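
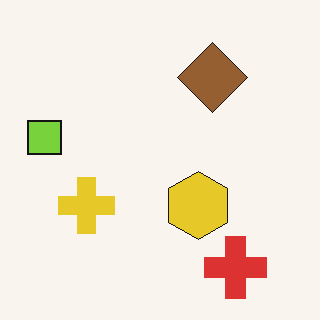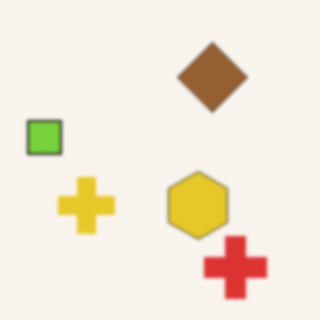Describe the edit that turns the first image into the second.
The transformation is: slightly softened.

Shape edges and outlines are uniformly softened across the whole image.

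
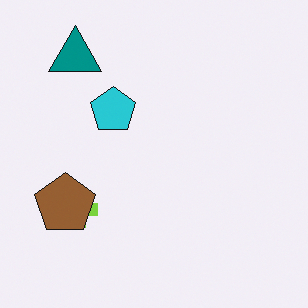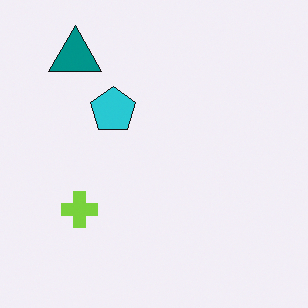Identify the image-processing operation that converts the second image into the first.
This is the original image overlaid with an additional brown pentagon.

A brown pentagon appears in the first image that is absent from the second.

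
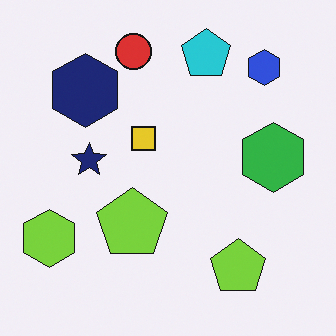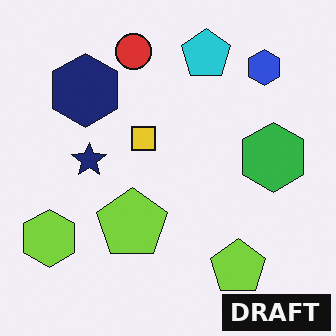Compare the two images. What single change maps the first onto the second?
Watermarked with the text "DRAFT" in the lower-right corner.

A dark label reading "DRAFT" appears in the lower-right corner.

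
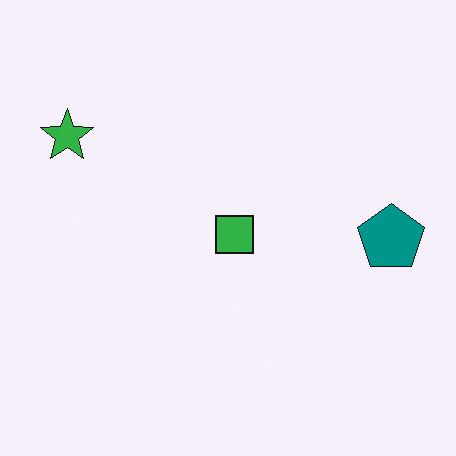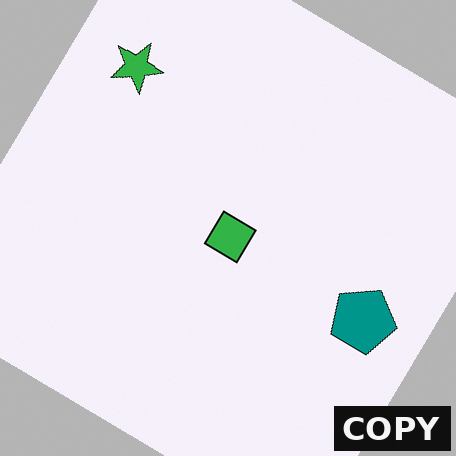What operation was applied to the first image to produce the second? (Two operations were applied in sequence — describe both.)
This is the original image rotated clockwise by a large amount — several tens of degrees, then watermarked with the text "COPY" in the lower-right corner.

Every shape is tilted by the same angle and the image corners show triangular fill wedges — a whole-image rotation by a non-right angle. A dark label reading "COPY" appears in the lower-right corner.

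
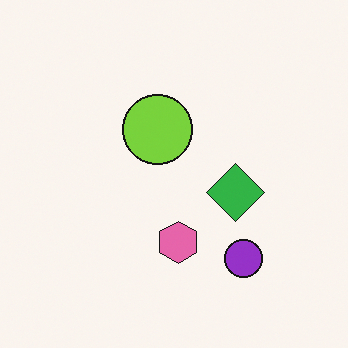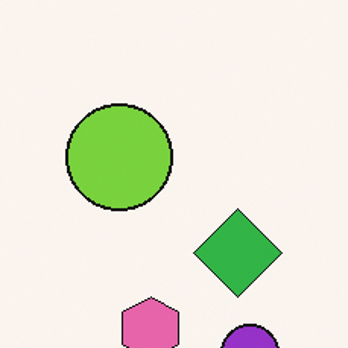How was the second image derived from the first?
Cropped to a modestly smaller region and rescaled.

The visible shapes are larger and the field of view is narrower; shapes near the original edges may be partly or wholly outside the frame — a crop-and-rescale.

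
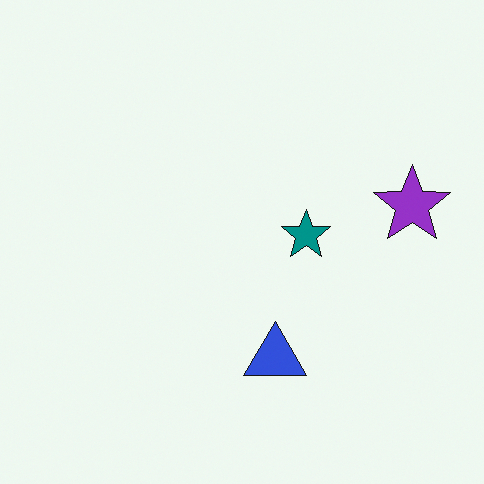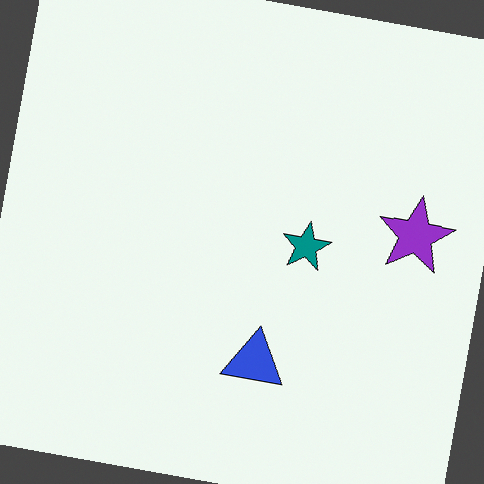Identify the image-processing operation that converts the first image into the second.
The image was rotated clockwise by a few degrees.

Every shape is tilted by the same angle and the image corners show triangular fill wedges — a whole-image rotation by a non-right angle.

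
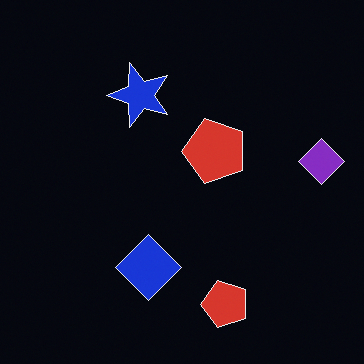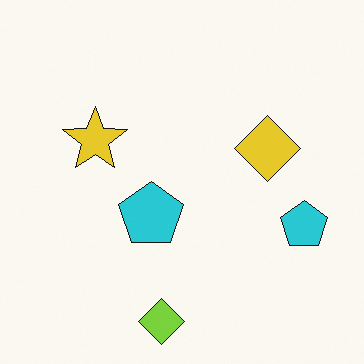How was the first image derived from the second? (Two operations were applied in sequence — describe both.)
The image was transposed (reflected across the top-left ↔ bottom-right diagonal), then color-inverted (negative).

Shapes have swapped their row and column positions — what was in the top-right is now in the bottom-left — a diagonal reflection. The light background has become dark and every shape's color is its complement — a photographic negative.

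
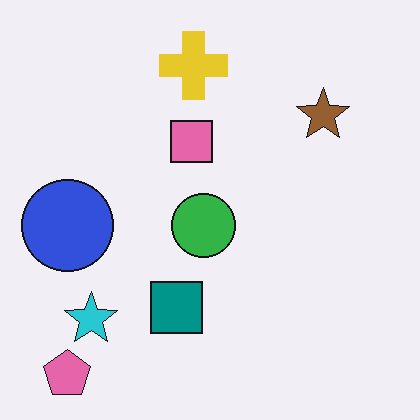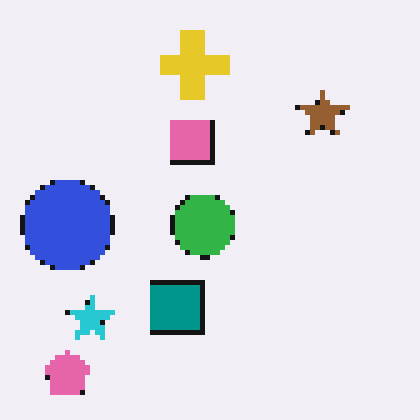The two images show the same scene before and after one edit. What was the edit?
The second image is the first lightly pixelated (a mild mosaic effect).

Shapes are reduced to large square blocks; fine edges and outlines are lost — a downscale-then-upscale (mosaic) effect.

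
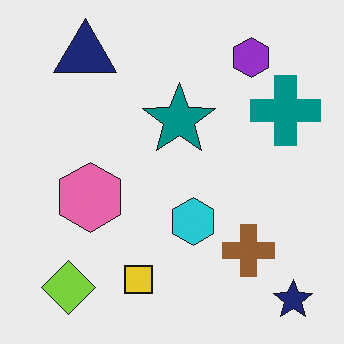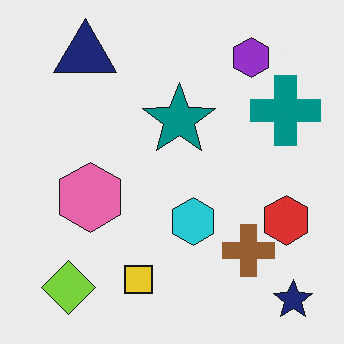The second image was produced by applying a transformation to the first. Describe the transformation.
It was overlaid with an additional red hexagon.

A red hexagon appears in the second image that is absent from the first.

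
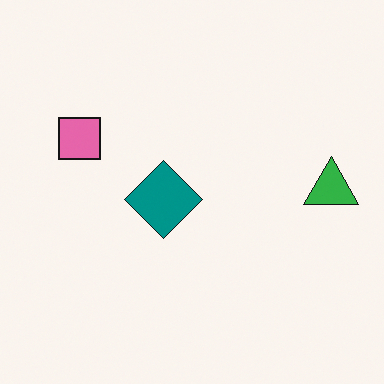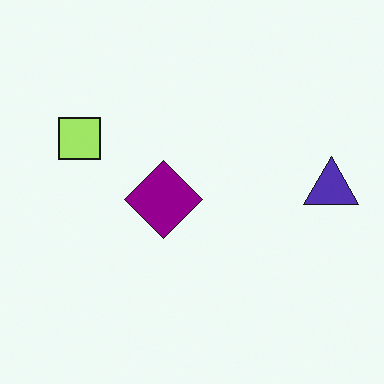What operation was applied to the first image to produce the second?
It was hue-shifted by a moderate amount.

Every shape's color has rotated by the same amount around the hue wheel — a uniform hue shift.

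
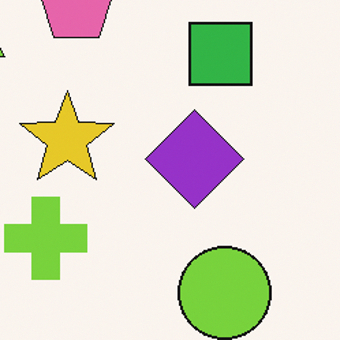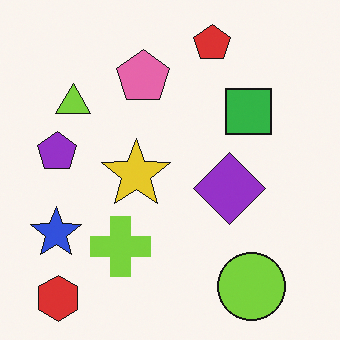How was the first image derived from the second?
This is the original image cropped slightly and scaled back up.

The visible shapes are larger and the field of view is narrower; shapes near the original edges may be partly or wholly outside the frame — a crop-and-rescale.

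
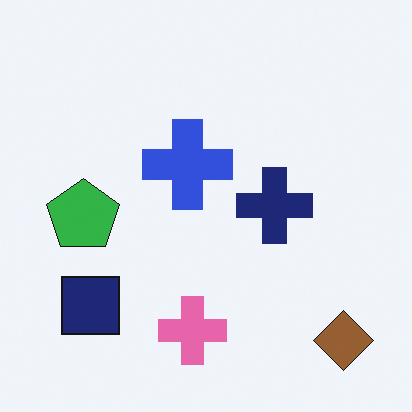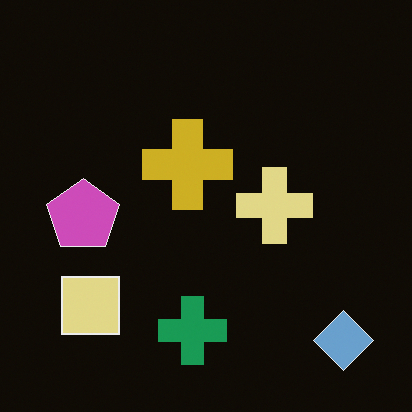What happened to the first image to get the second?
The transformation is: color-inverted (negative).

The light background has become dark and every shape's color is its complement — a photographic negative.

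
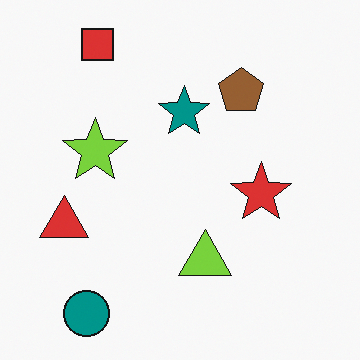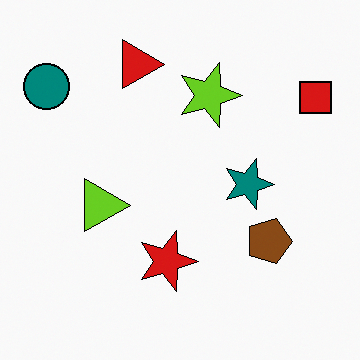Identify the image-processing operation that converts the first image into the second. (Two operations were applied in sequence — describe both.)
The second image is the first rotated 90° clockwise, then given slightly increased contrast.

The teal circle sits in the bottom-left of the first image and the top-left of the second — consistent with a whole-image 90° clockwise rotation. Tones are pushed away from mid-grey across the whole image — a global contrast change.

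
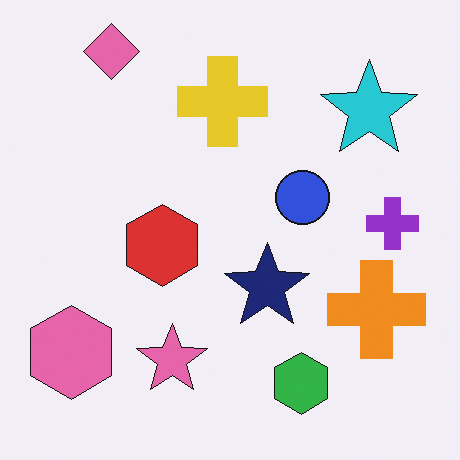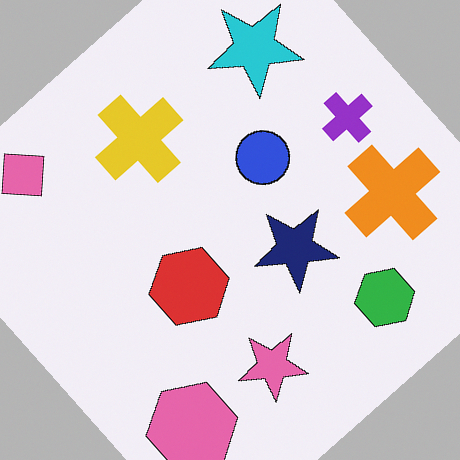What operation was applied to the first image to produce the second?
Rotated counter-clockwise by a large amount — several tens of degrees.

Every shape is tilted by the same angle and the image corners show triangular fill wedges — a whole-image rotation by a non-right angle.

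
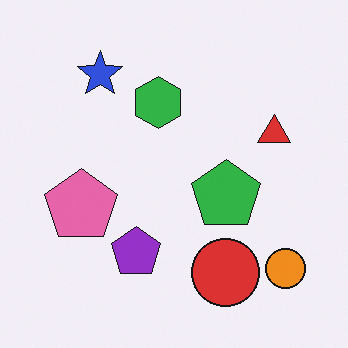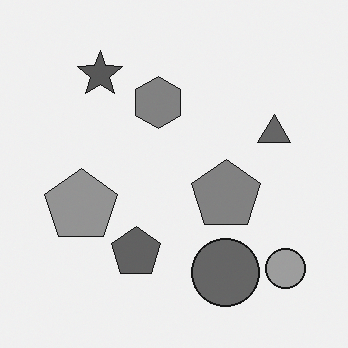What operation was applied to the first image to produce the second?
The second image is the first converted to grayscale.

All color is removed — every shape is now a shade of grey.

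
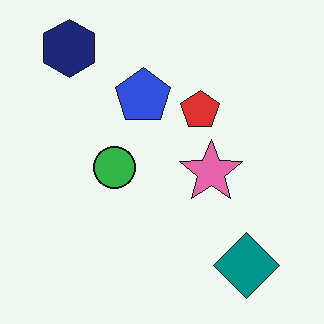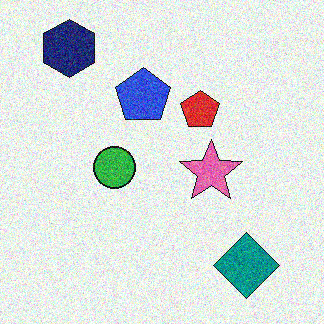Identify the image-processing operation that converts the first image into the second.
This is the original image degraded with moderate additive noise.

Random speckle covers the whole image, including the flat background.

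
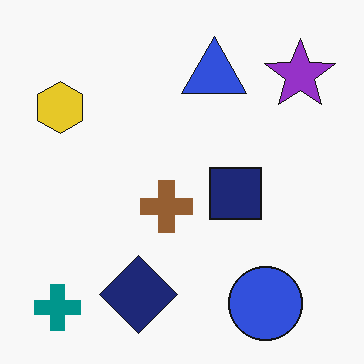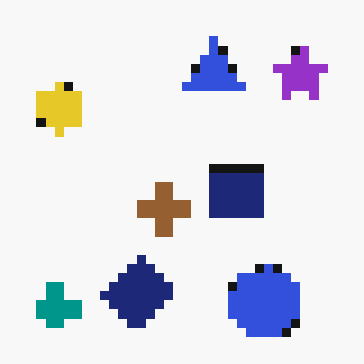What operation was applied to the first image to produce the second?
Heavily pixelated into large blocks.

Shapes are reduced to large square blocks; fine edges and outlines are lost — a downscale-then-upscale (mosaic) effect.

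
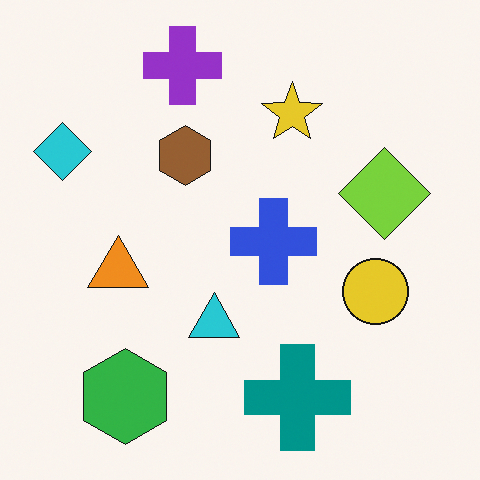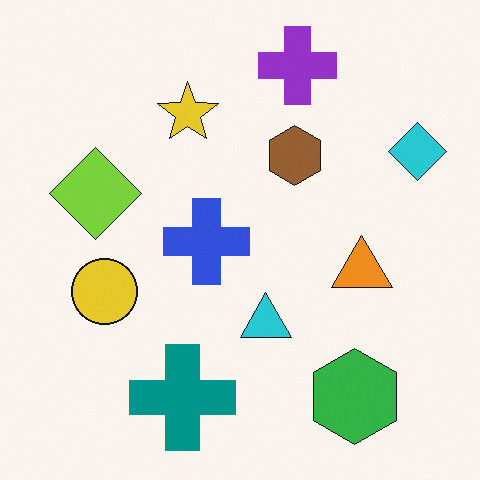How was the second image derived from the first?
The second image is the first flipped horizontally (left ↔ right).

The cyan diamond is in the top-left of the first image and the top-right of the second — shapes on opposite sides of the vertical midline have swapped in a mirror flip.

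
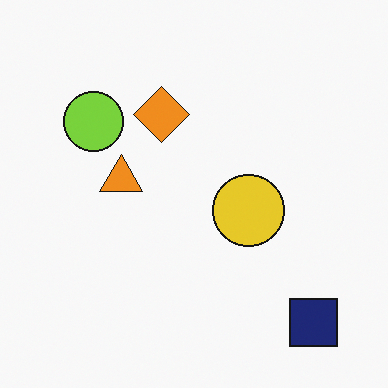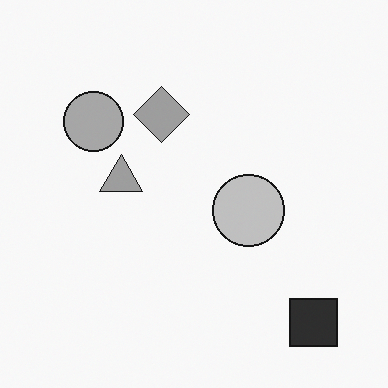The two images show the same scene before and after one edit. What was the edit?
The second image is the first converted to grayscale.

All color is removed — every shape is now a shade of grey.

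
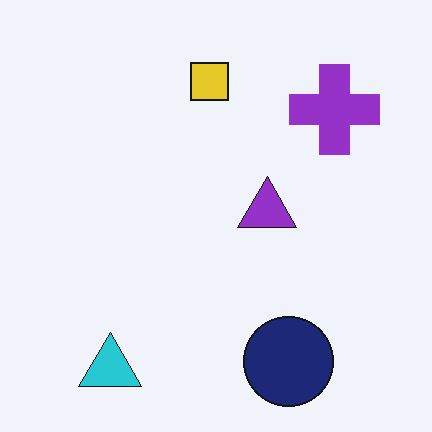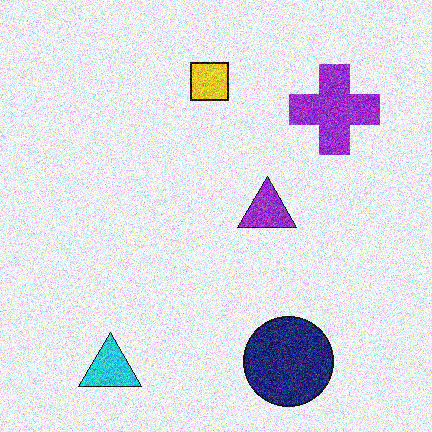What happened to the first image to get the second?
The transformation is: degraded with strong gaussian noise.

Random speckle covers the whole image, including the flat background.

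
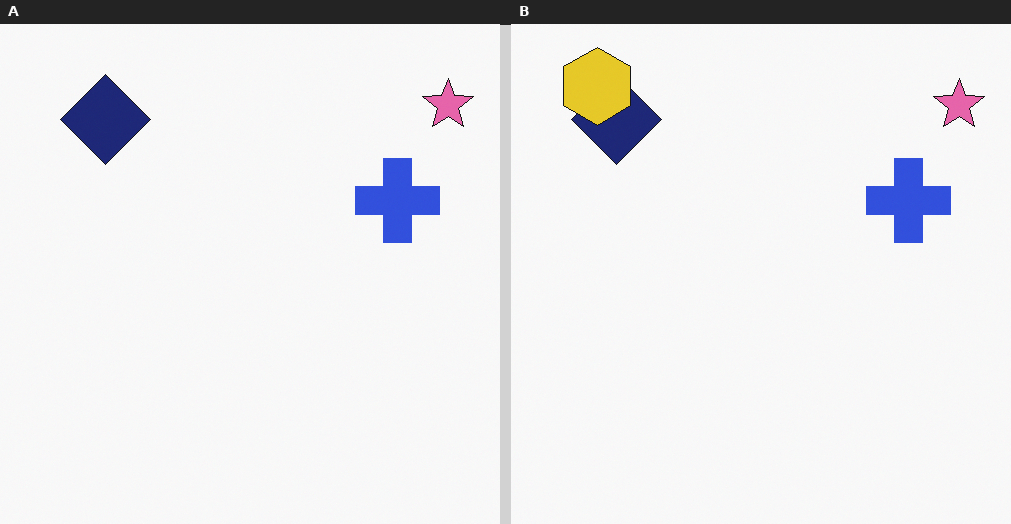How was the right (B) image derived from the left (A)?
This is the original image overlaid with an additional yellow hexagon.

A yellow hexagon appears in the right (B) image that is absent from the left (A).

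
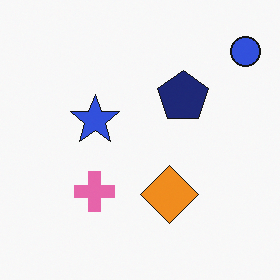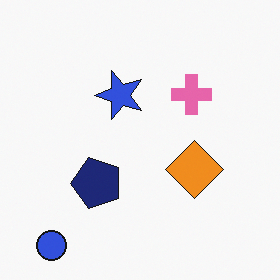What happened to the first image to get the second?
Transposed (reflected across the top-left ↔ bottom-right diagonal).

Shapes have swapped their row and column positions — what was in the top-right is now in the bottom-left — a diagonal reflection.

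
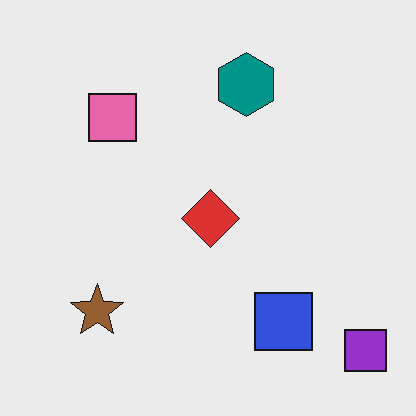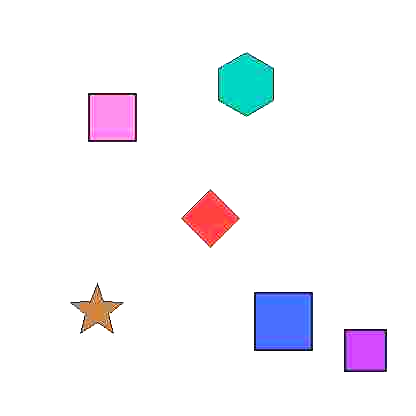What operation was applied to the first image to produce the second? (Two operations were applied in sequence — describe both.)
It was degraded with heavy JPEG compression, then noticeably brightened.

Blocky 8×8 compression artifacts appear around shape edges and the flat background shows ringing — characteristic JPEG degradation. Every pixel — background and shapes alike — is uniformly brightened.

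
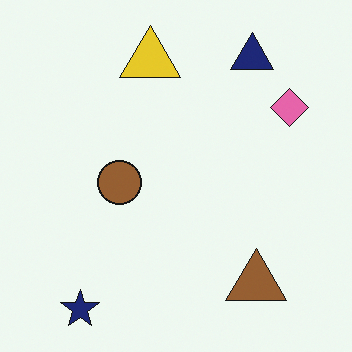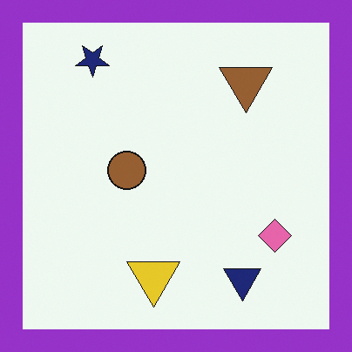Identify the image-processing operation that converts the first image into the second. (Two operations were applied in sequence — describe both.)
The transformation is: flipped vertically (top ↔ bottom), then framed with a purple border.

The navy star is in the bottom-left of the first image and the top-left of the second — shapes on opposite sides of the horizontal midline have swapped in a mirror flip. A solid purple frame runs around the edge of the second image, with the content slightly shrunk inside it.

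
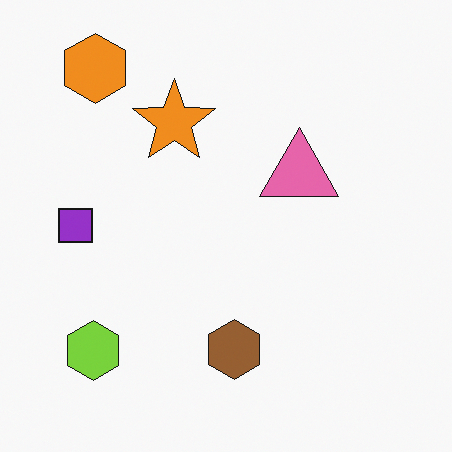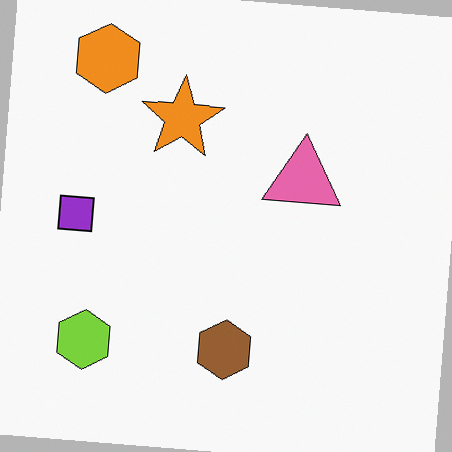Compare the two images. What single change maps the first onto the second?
Rotated clockwise by a slight angle.

Every shape is tilted by the same angle and the image corners show triangular fill wedges — a whole-image rotation by a non-right angle.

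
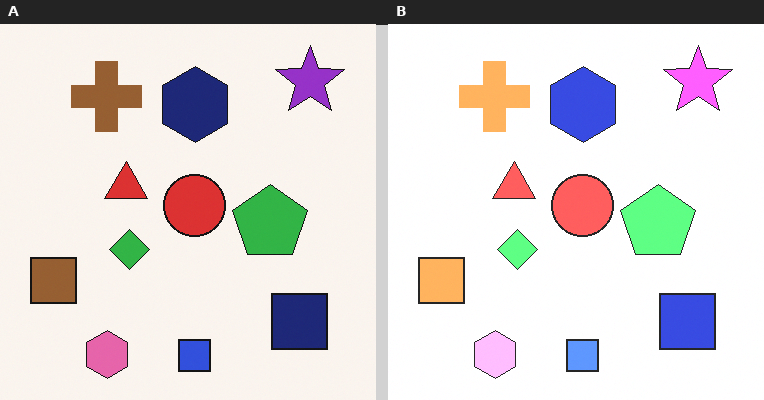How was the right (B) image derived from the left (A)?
Noticeably brightened.

Every pixel — background and shapes alike — is uniformly brightened.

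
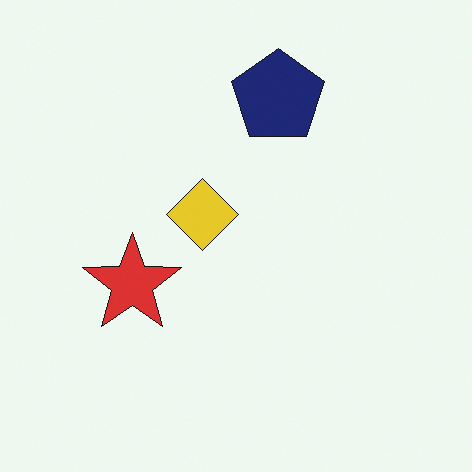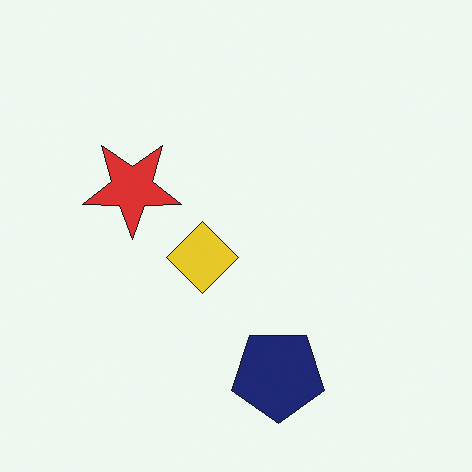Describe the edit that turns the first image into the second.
The transformation is: flipped vertically (top ↔ bottom).

The navy pentagon is in the top of the first image and the bottom of the second — shapes on opposite sides of the horizontal midline have swapped in a mirror flip.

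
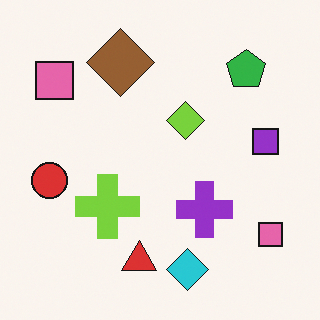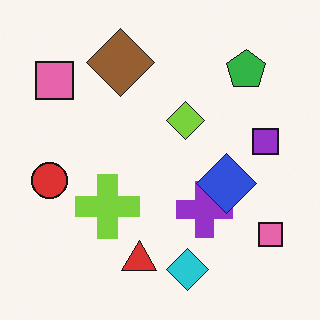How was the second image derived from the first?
Overlaid with an additional blue diamond.

A blue diamond appears in the second image that is absent from the first.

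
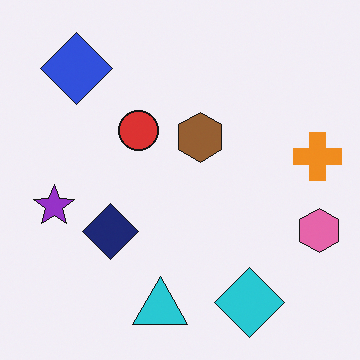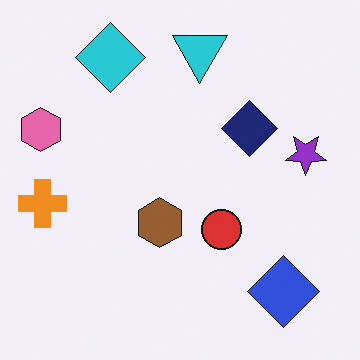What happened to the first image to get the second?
It was rotated 180°.

The blue diamond sits in the top-left of the first image and the bottom-right of the second — consistent with a whole-image 180° rotation.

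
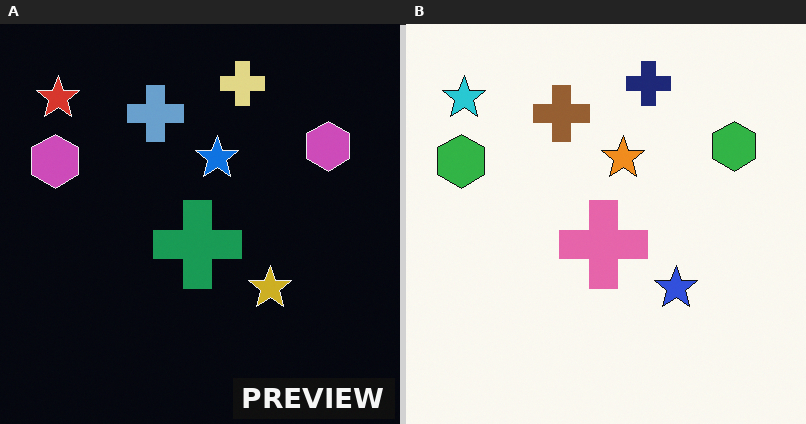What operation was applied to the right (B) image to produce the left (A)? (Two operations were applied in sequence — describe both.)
The left (A) image is the right (B) color-inverted (negative), then watermarked with the text "PREVIEW" in the lower-right corner.

The light background has become dark and every shape's color is its complement — a photographic negative. A dark label reading "PREVIEW" appears in the lower-right corner.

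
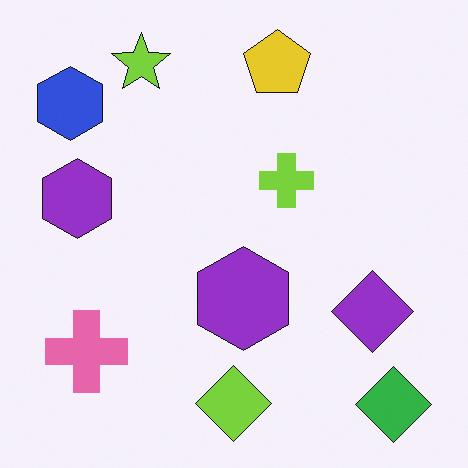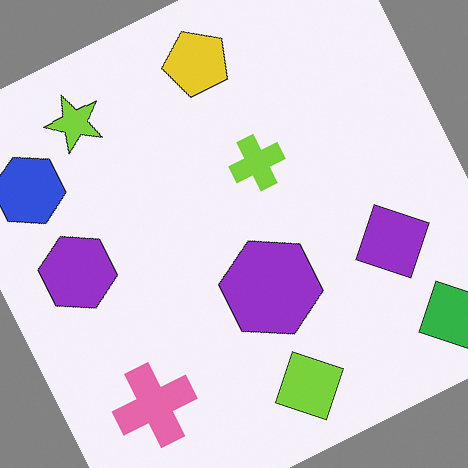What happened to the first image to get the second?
This is the original image rotated counter-clockwise by a clearly visible amount.

Every shape is tilted by the same angle and the image corners show triangular fill wedges — a whole-image rotation by a non-right angle.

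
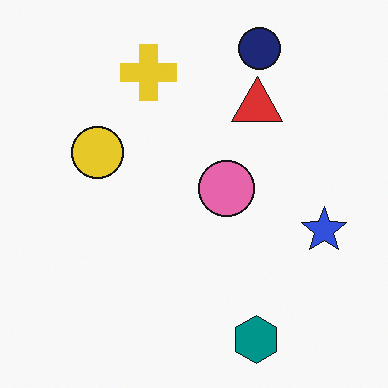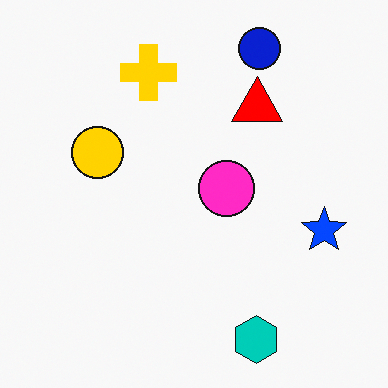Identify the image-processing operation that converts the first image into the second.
Made much more vivid (saturation change).

All colors are more vivid — a global saturation change.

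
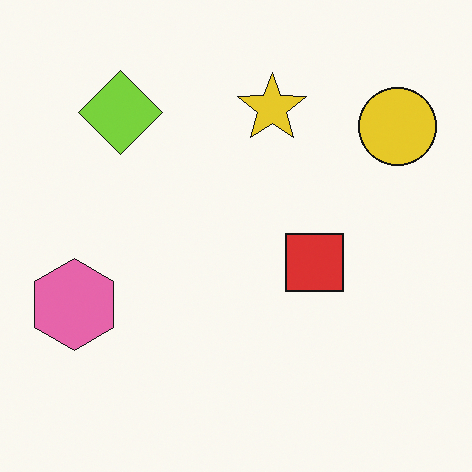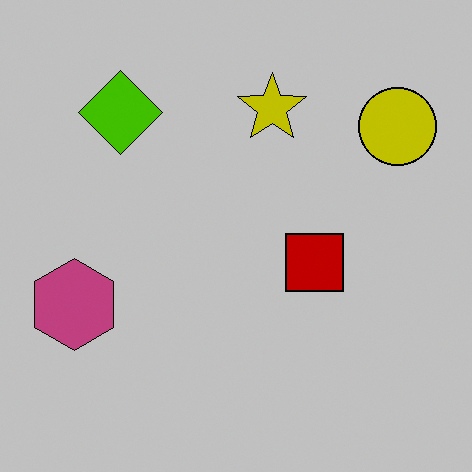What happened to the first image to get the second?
It was aggressively posterized.

Each flat color has snapped to a coarser quantized level — most visibly, the near-white background has dropped to a flat grey.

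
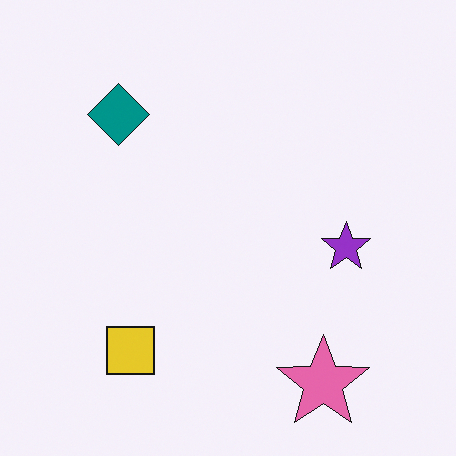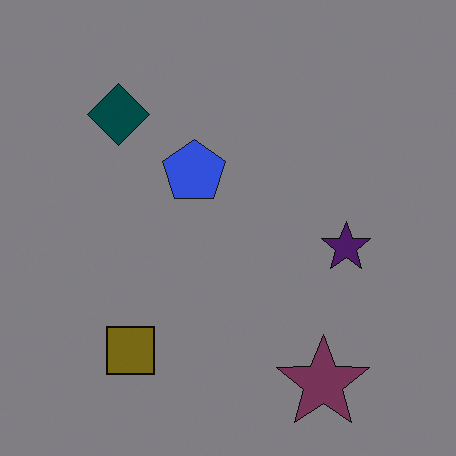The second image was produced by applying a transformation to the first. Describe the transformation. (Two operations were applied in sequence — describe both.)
It was substantially darkened, then overlaid with an additional blue pentagon.

Every pixel — background and shapes alike — is uniformly darkened. A blue pentagon appears in the second image that is absent from the first.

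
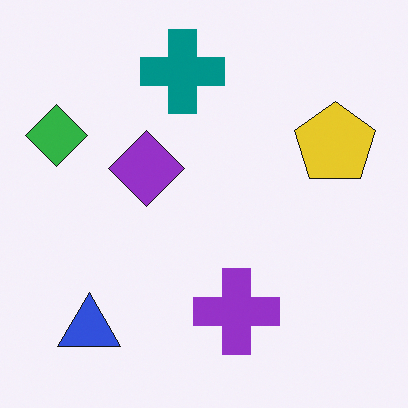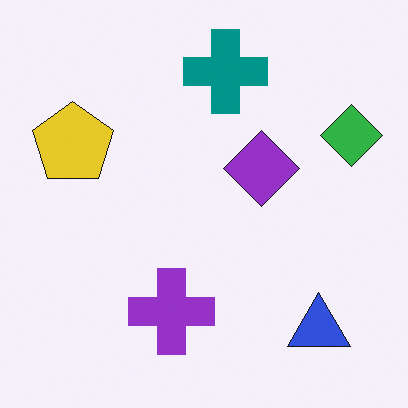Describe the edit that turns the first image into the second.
It was flipped horizontally (left ↔ right).

The green diamond is in the top-left of the first image and the top-right of the second — shapes on opposite sides of the vertical midline have swapped in a mirror flip.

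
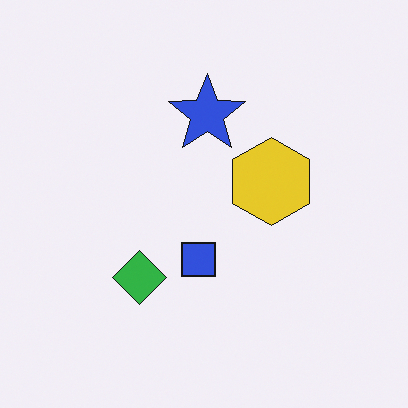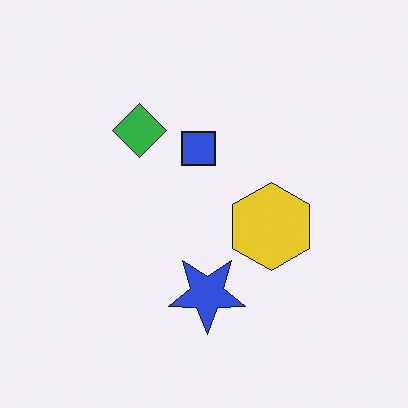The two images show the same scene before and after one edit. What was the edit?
This is the original image flipped vertically (top ↔ bottom).

The blue star is in the top of the first image and the bottom of the second — shapes on opposite sides of the horizontal midline have swapped in a mirror flip.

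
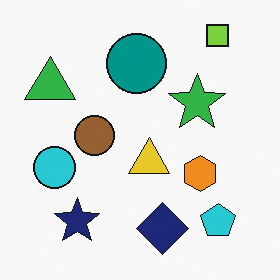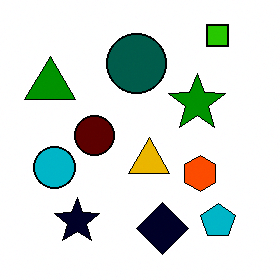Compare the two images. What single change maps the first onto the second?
The second image is the first boosted in contrast.

Tones are pushed away from mid-grey across the whole image — a global contrast change.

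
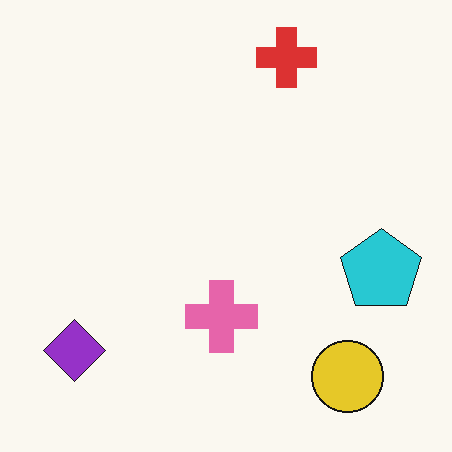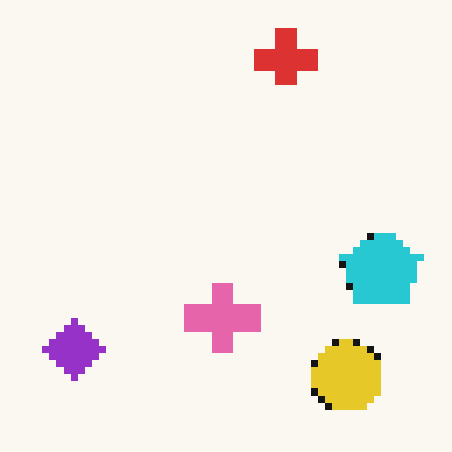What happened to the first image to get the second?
It was pixelated into visible square blocks.

Shapes are reduced to large square blocks; fine edges and outlines are lost — a downscale-then-upscale (mosaic) effect.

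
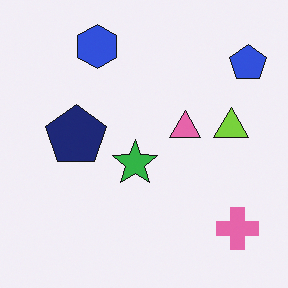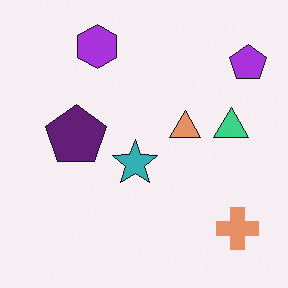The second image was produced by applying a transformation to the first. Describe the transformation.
It was hue-shifted slightly.

Every shape's color has rotated by the same amount around the hue wheel — a uniform hue shift.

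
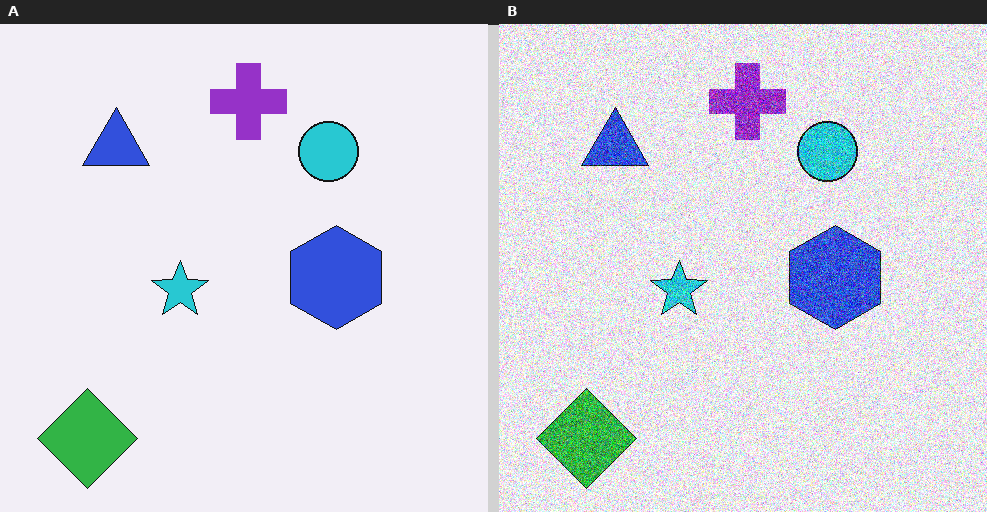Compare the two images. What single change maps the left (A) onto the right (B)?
The transformation is: degraded with strong gaussian noise.

Random speckle covers the whole image, including the flat background.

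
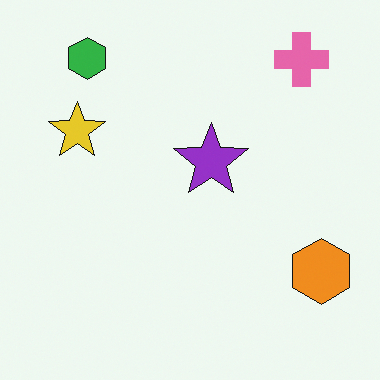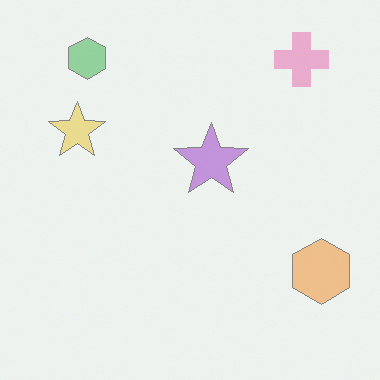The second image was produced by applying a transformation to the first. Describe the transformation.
The transformation is: washed out (contrast reduced).

Tones are pushed toward mid-grey across the whole image — a global contrast change.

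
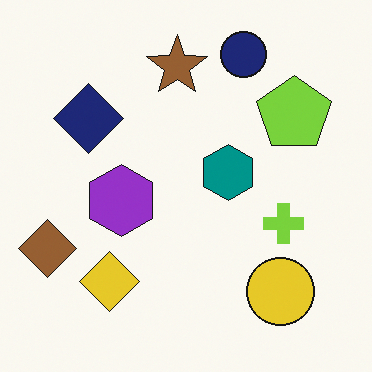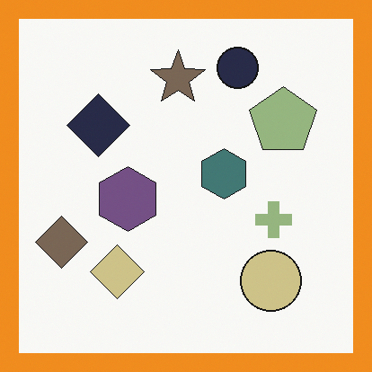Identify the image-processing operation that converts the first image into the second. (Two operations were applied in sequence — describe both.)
The image was made much more muted (saturation change), then framed with a orange border.

All colors are more muted and greyish — a global saturation change. A solid orange frame runs around the edge of the second image, with the content slightly shrunk inside it.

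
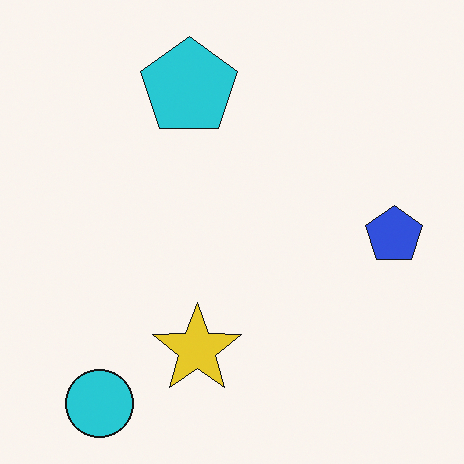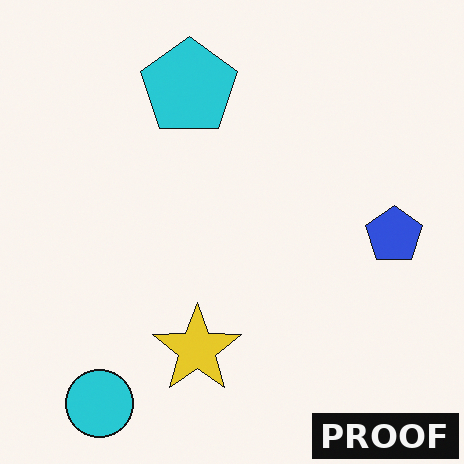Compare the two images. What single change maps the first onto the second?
The second image is the first watermarked with the text "PROOF" in the lower-right corner.

A dark label reading "PROOF" appears in the lower-right corner.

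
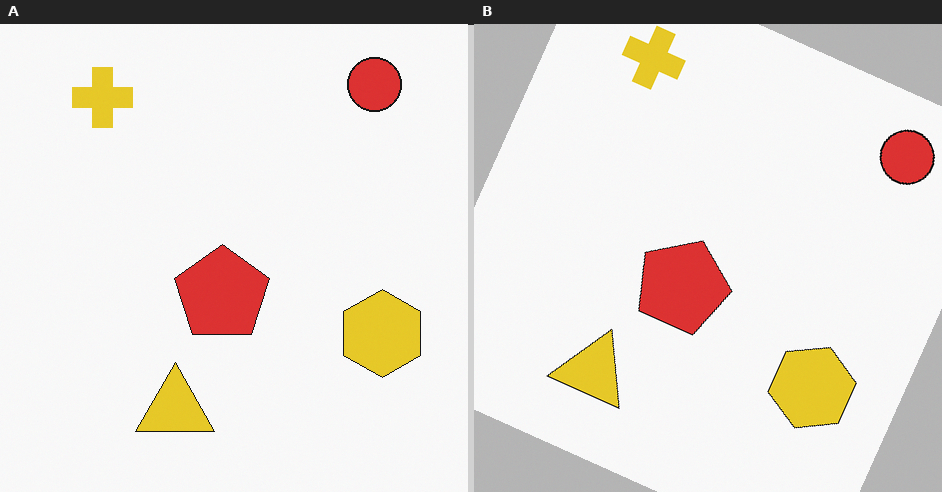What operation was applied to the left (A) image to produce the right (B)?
It was rotated clockwise by a clearly visible amount.

Every shape is tilted by the same angle and the image corners show triangular fill wedges — a whole-image rotation by a non-right angle.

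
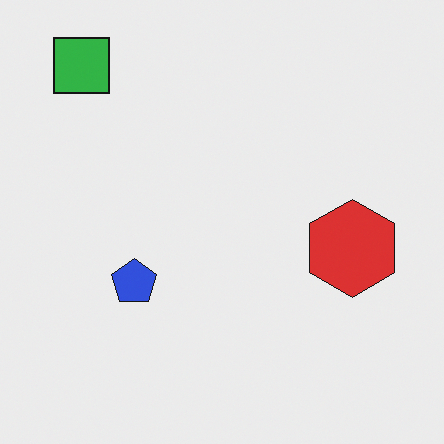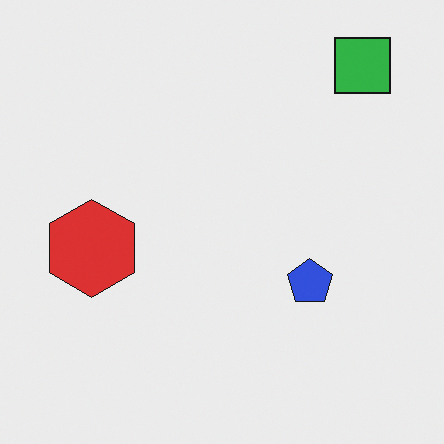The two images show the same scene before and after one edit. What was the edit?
The image was flipped horizontally (left ↔ right).

The green square is in the top-left of the first image and the top-right of the second — shapes on opposite sides of the vertical midline have swapped in a mirror flip.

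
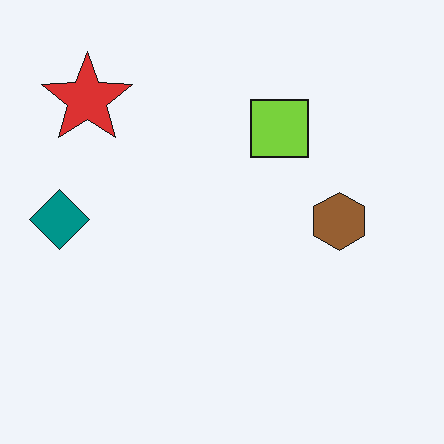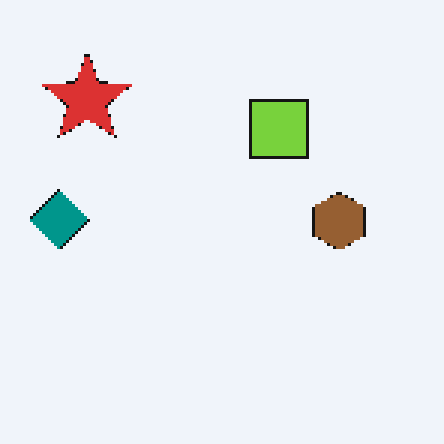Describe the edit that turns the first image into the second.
The second image is the first lightly pixelated (a mild mosaic effect).

Shapes are reduced to large square blocks; fine edges and outlines are lost — a downscale-then-upscale (mosaic) effect.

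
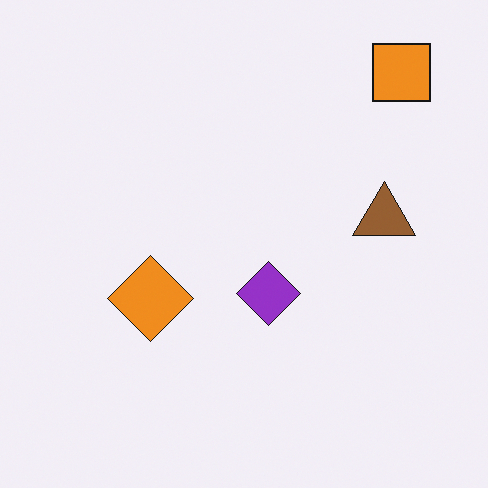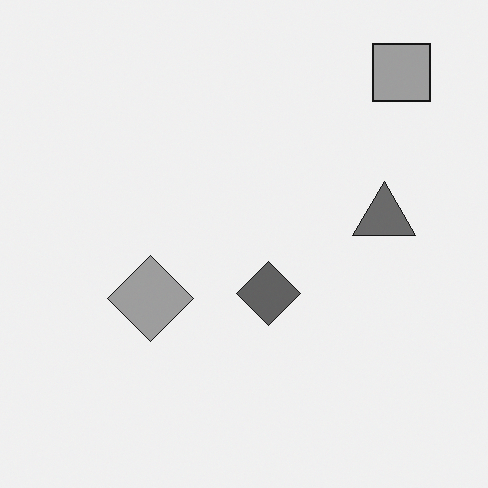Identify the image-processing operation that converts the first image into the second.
The transformation is: converted to grayscale.

All color is removed — every shape is now a shade of grey.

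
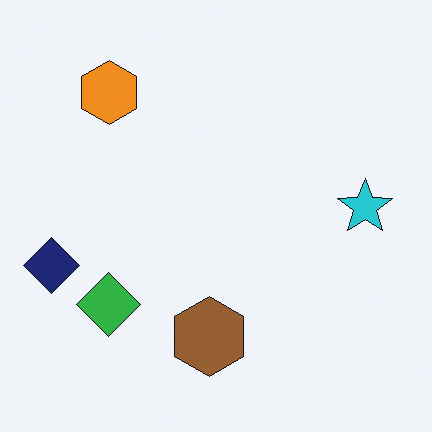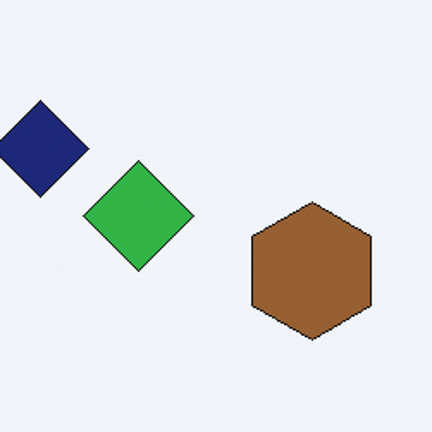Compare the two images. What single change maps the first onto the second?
This is the original image cropped to a noticeably smaller region and rescaled.

The visible shapes are larger and the field of view is narrower; shapes near the original edges may be partly or wholly outside the frame — a crop-and-rescale.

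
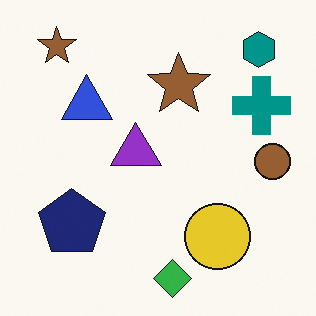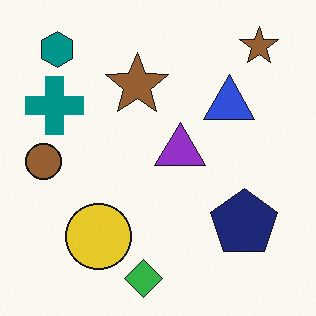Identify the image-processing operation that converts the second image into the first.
Flipped horizontally (left ↔ right).

The brown circle is in the left of the second image and the right of the first — shapes on opposite sides of the vertical midline have swapped in a mirror flip.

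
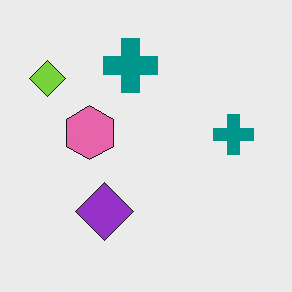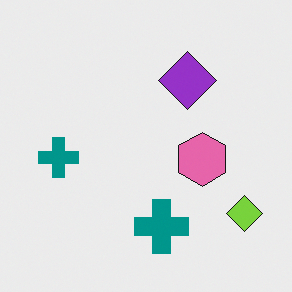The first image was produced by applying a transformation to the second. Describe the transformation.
It was rotated 180°.

The lime diamond sits in the bottom-right of the second image and the top-left of the first — consistent with a whole-image 180° rotation.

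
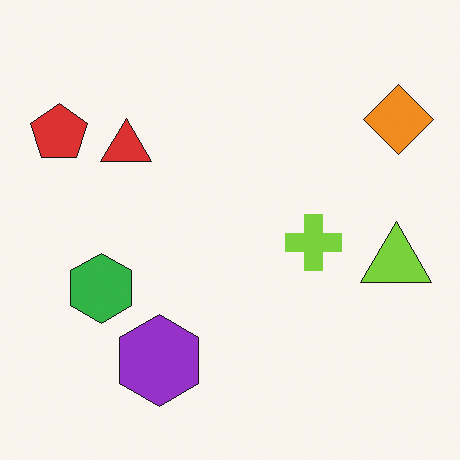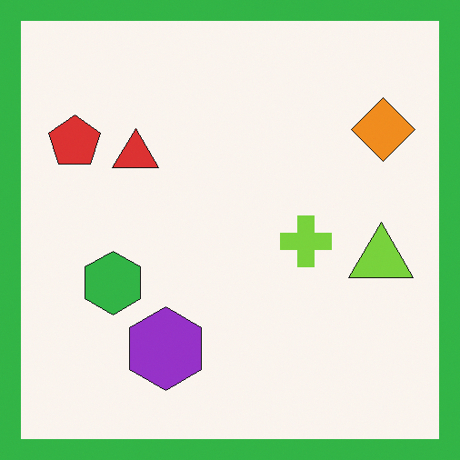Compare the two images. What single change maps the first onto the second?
The image was framed with a green border.

A solid green frame runs around the edge of the second image, with the content slightly shrunk inside it.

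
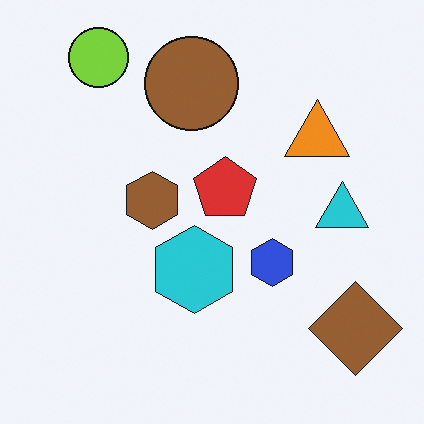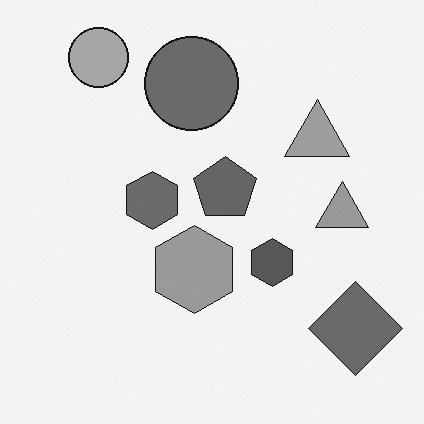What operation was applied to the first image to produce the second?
The second image is the first converted to grayscale.

All color is removed — every shape is now a shade of grey.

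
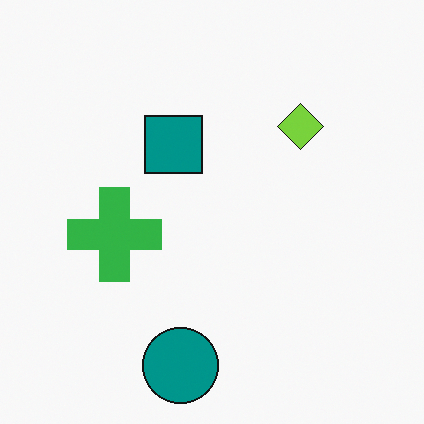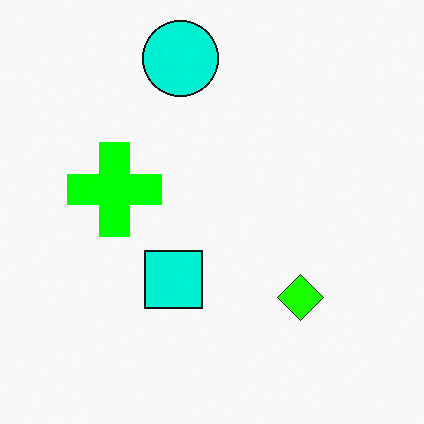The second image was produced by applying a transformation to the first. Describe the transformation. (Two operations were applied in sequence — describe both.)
Flipped vertically (top ↔ bottom), then heavily oversaturated.

The teal circle is in the bottom of the first image and the top of the second — shapes on opposite sides of the horizontal midline have swapped in a mirror flip. All colors are more vivid — a global saturation change.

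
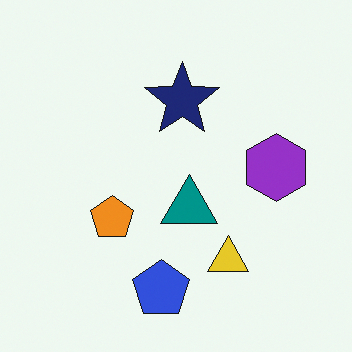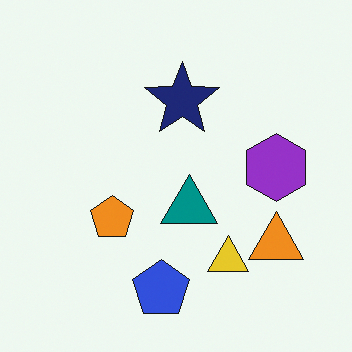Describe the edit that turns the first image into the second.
The second image is the first overlaid with an additional orange triangle.

An orange triangle appears in the second image that is absent from the first.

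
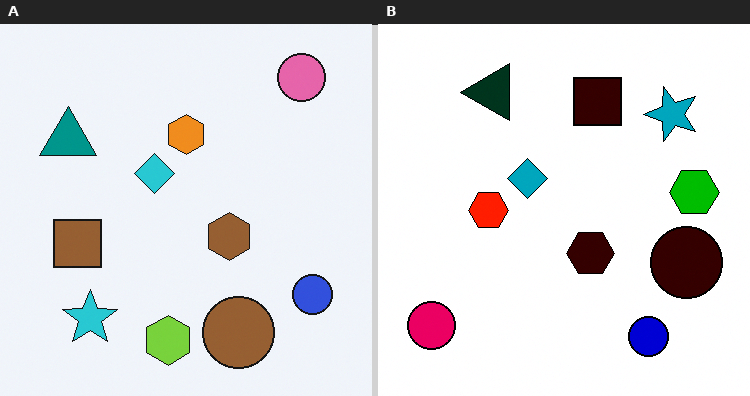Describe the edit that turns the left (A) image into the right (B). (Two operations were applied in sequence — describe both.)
This is the original image transposed (reflected across the top-left ↔ bottom-right diagonal), then given much higher contrast.

Shapes have swapped their row and column positions — what was in the top-right is now in the bottom-left — a diagonal reflection. Tones are pushed away from mid-grey across the whole image — a global contrast change.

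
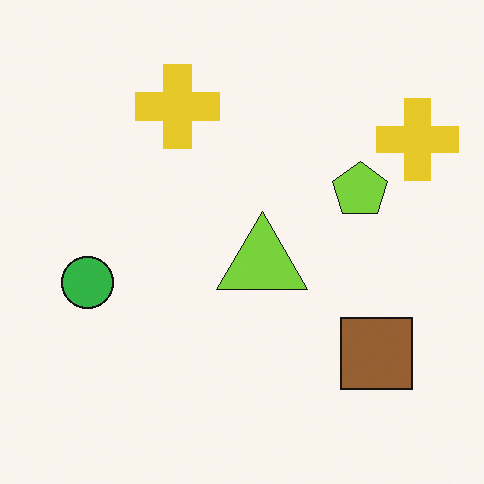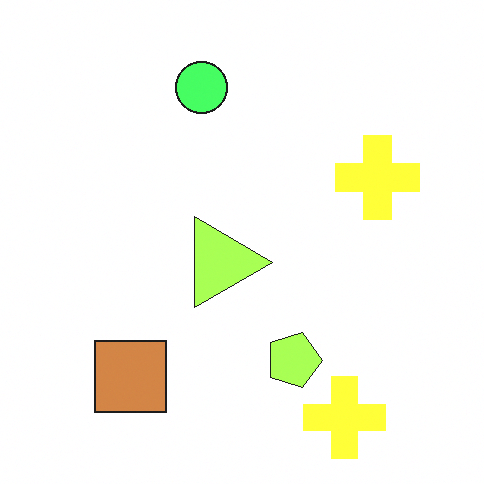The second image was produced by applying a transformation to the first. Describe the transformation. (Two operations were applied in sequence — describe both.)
It was rotated 90° clockwise, then substantially brightened.

The brown square sits in the bottom-right of the first image and the bottom-left of the second — consistent with a whole-image 90° clockwise rotation. Every pixel — background and shapes alike — is uniformly brightened.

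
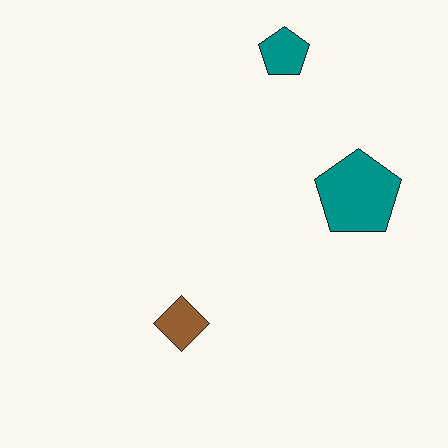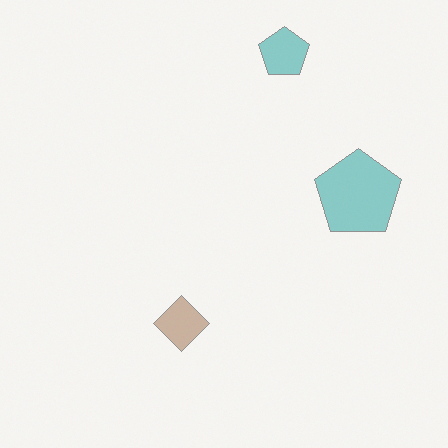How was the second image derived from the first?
The image was washed out (contrast reduced).

Tones are pushed toward mid-grey across the whole image — a global contrast change.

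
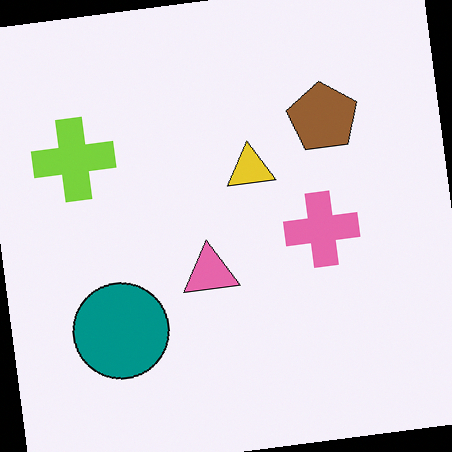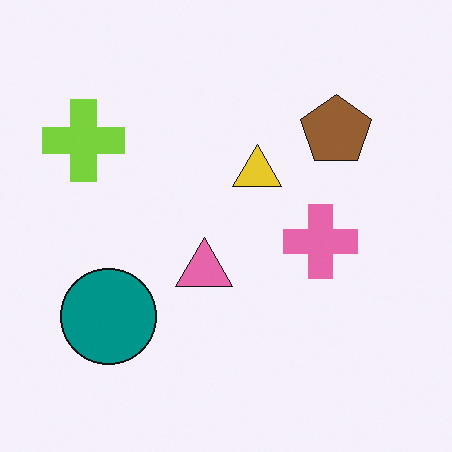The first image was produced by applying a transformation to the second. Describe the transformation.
The first image is the second rotated counter-clockwise by a slight angle.

Every shape is tilted by the same angle and the image corners show triangular fill wedges — a whole-image rotation by a non-right angle.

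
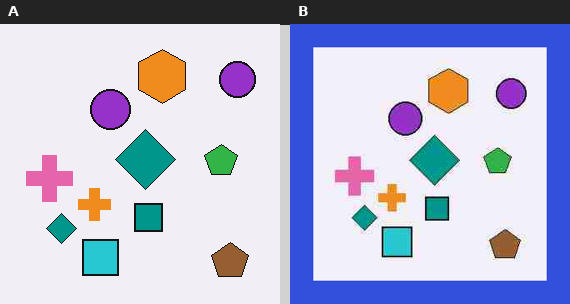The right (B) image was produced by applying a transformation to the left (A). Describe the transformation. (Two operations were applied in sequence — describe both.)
The right (B) image is the left (A) degraded with heavy JPEG compression, then framed with a blue border.

Blocky 8×8 compression artifacts appear around shape edges and the flat background shows ringing — characteristic JPEG degradation. A solid blue frame runs around the edge of the right (B) image, with the content slightly shrunk inside it.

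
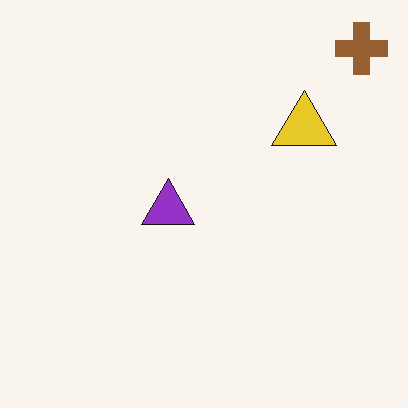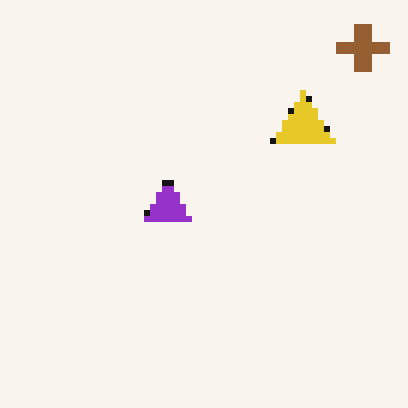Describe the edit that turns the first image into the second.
It was pixelated into visible square blocks.

Shapes are reduced to large square blocks; fine edges and outlines are lost — a downscale-then-upscale (mosaic) effect.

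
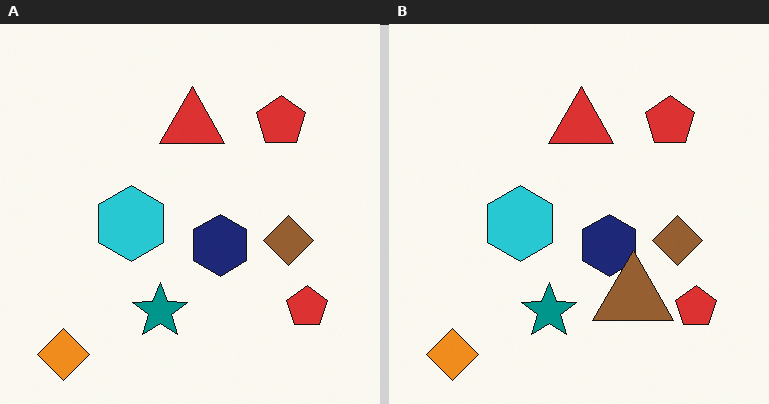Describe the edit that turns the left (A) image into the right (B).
The transformation is: overlaid with an additional brown triangle.

A brown triangle appears in the right (B) image that is absent from the left (A).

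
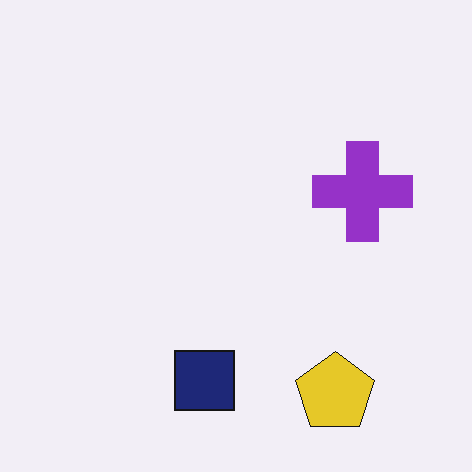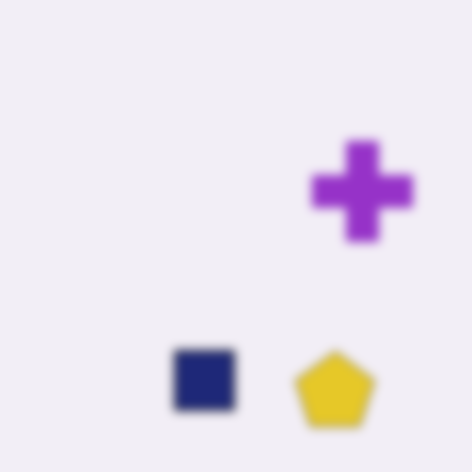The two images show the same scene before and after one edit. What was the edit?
The second image is the first strongly gaussian-blurred.

Shape edges and outlines are uniformly softened across the whole image.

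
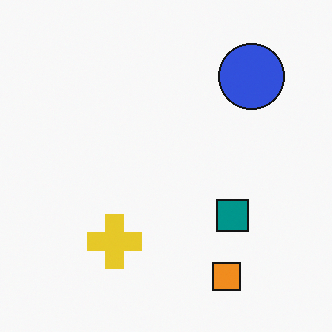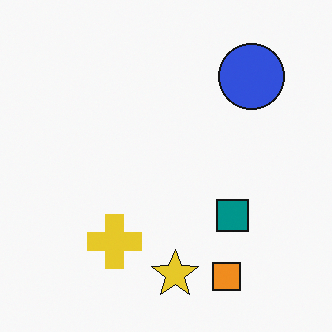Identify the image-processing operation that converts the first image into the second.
The transformation is: overlaid with an additional yellow star.

A yellow star appears in the second image that is absent from the first.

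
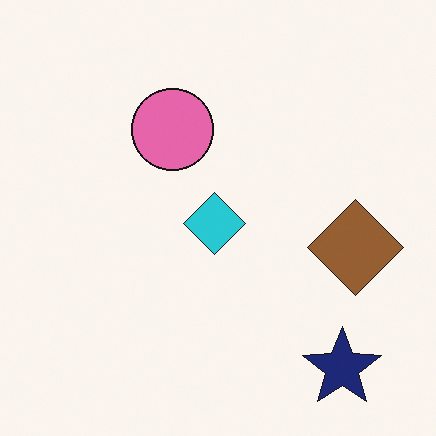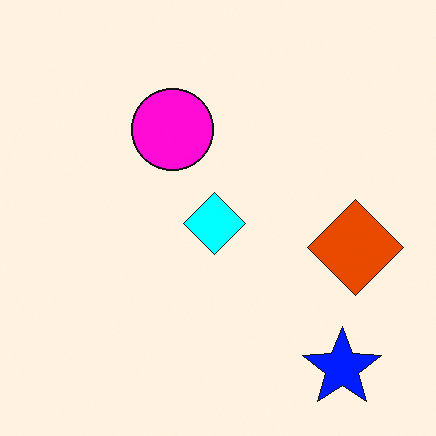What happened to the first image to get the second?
The second image is the first heavily oversaturated.

All colors are more vivid — a global saturation change.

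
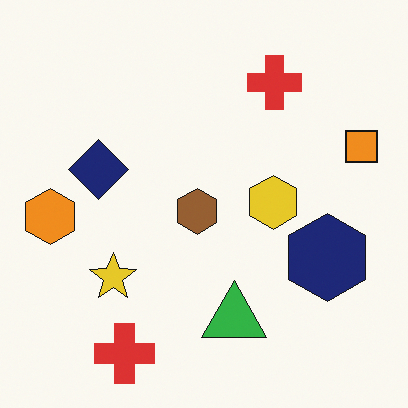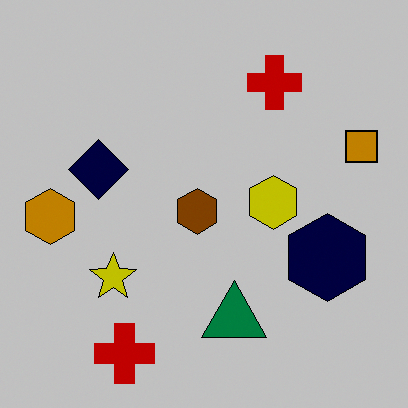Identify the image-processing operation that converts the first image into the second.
The second image is the first heavily posterized to just a handful of flat colors.

Each flat color has snapped to a coarser quantized level — most visibly, the near-white background has dropped to a flat grey.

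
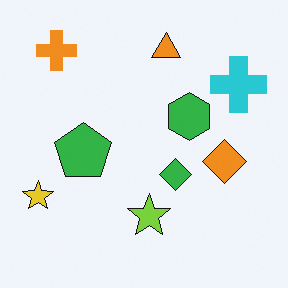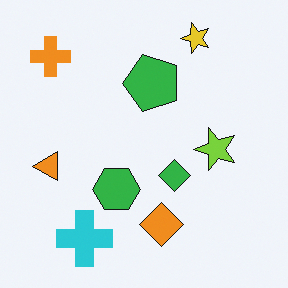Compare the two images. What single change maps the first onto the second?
Transposed (reflected across the top-left ↔ bottom-right diagonal).

Shapes have swapped their row and column positions — what was in the top-right is now in the bottom-left — a diagonal reflection.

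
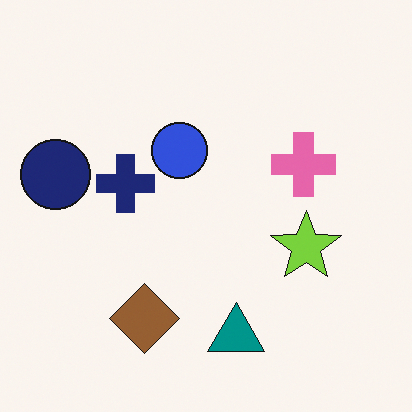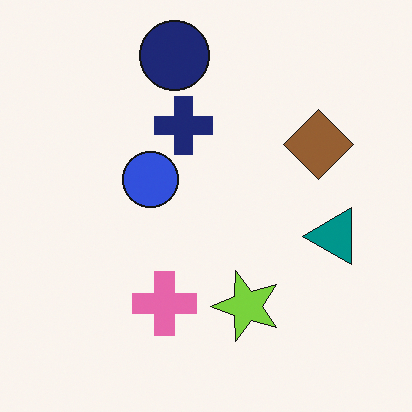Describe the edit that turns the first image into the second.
The image was transposed (reflected across the top-left ↔ bottom-right diagonal).

Shapes have swapped their row and column positions — what was in the top-right is now in the bottom-left — a diagonal reflection.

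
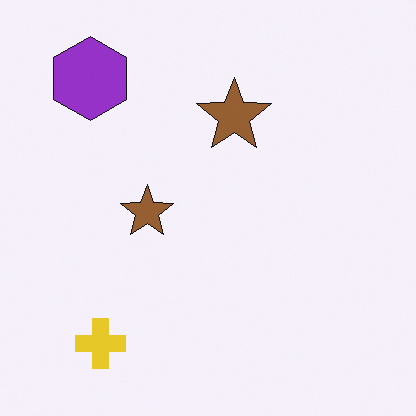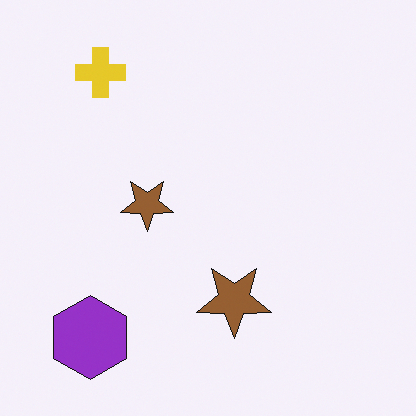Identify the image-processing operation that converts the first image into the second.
The second image is the first flipped vertically (top ↔ bottom).

The yellow cross is in the bottom-left of the first image and the top-left of the second — shapes on opposite sides of the horizontal midline have swapped in a mirror flip.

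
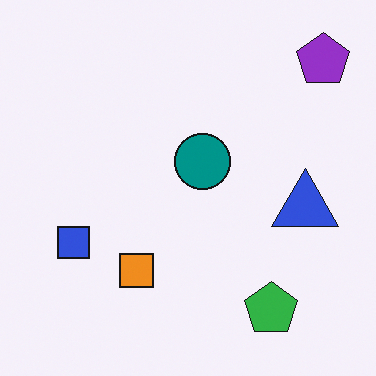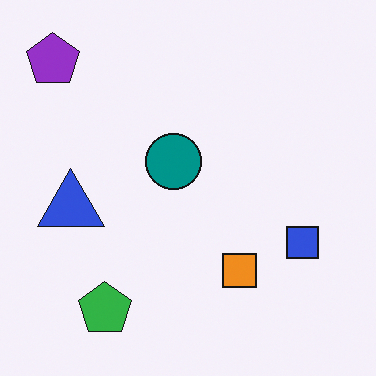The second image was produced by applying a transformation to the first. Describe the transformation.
It was flipped horizontally (left ↔ right).

The purple pentagon is in the top-right of the first image and the top-left of the second — shapes on opposite sides of the vertical midline have swapped in a mirror flip.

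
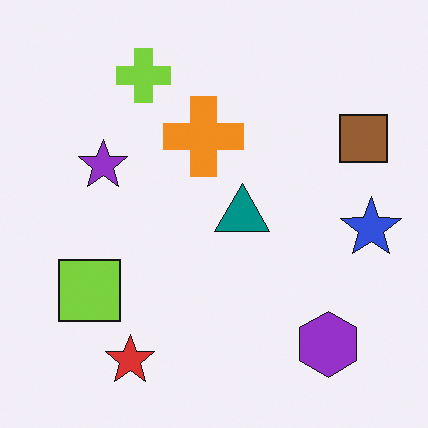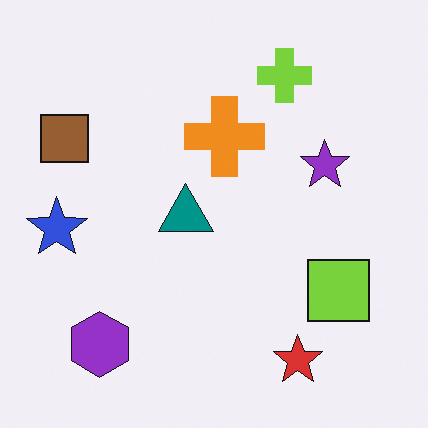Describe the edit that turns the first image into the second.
It was flipped horizontally (left ↔ right).

The blue star is in the right of the first image and the left of the second — shapes on opposite sides of the vertical midline have swapped in a mirror flip.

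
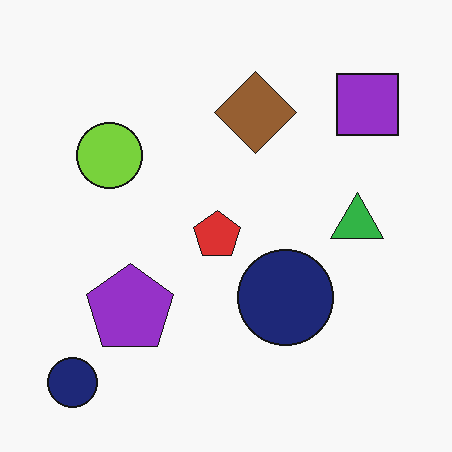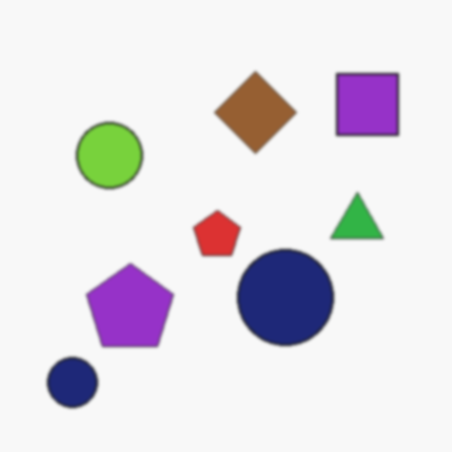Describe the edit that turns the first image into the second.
The transformation is: slightly softened.

Shape edges and outlines are uniformly softened across the whole image.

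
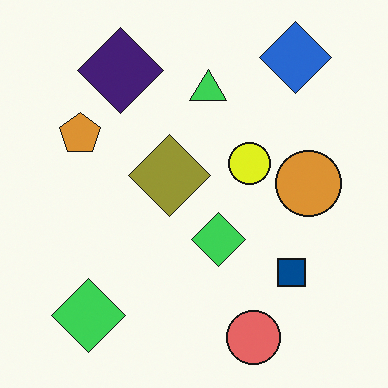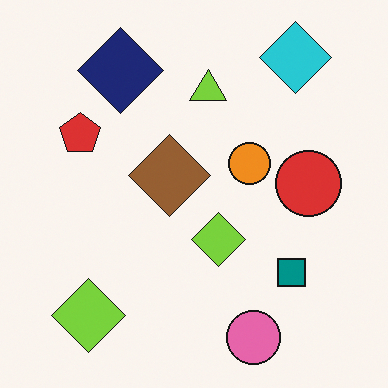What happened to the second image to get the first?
Hue-shifted by a small amount.

Every shape's color has rotated by the same amount around the hue wheel — a uniform hue shift.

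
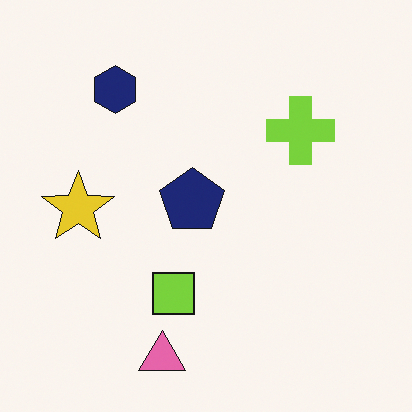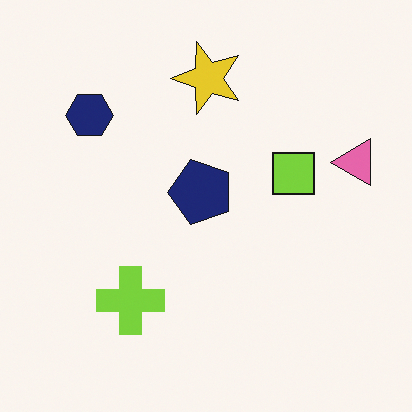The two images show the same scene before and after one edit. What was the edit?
It was transposed (reflected across the top-left ↔ bottom-right diagonal).

Shapes have swapped their row and column positions — what was in the top-right is now in the bottom-left — a diagonal reflection.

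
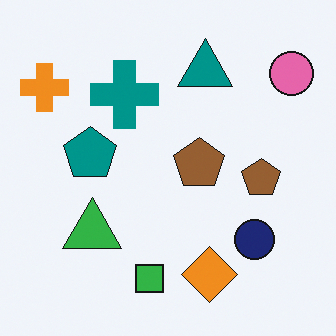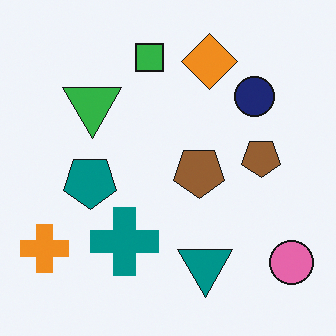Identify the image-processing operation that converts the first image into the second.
This is the original image flipped vertically (top ↔ bottom).

The green square is in the bottom of the first image and the top of the second — shapes on opposite sides of the horizontal midline have swapped in a mirror flip.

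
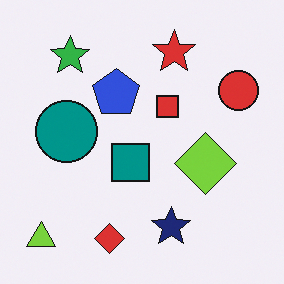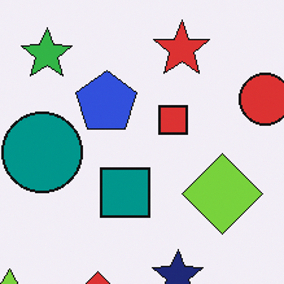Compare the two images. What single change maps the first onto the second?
It was cropped slightly and scaled back up.

The visible shapes are larger and the field of view is narrower; shapes near the original edges may be partly or wholly outside the frame — a crop-and-rescale.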